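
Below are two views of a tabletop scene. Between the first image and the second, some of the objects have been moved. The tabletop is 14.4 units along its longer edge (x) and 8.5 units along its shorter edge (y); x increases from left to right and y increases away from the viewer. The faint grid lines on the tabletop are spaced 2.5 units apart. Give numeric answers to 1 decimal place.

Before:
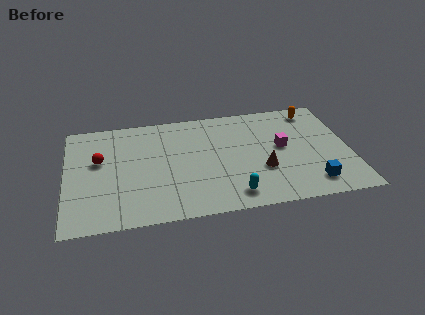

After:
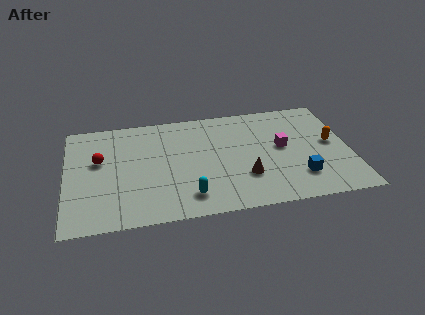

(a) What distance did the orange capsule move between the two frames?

2.9

The orange capsule was near (12.8, 7.3) before and (13.5, 4.5) after, so it travelled √(0.7² + 2.8²) ≈ 2.9 units.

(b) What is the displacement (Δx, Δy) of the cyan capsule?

(-2.2, 0.3)

The cyan capsule started near (8.3, 1.3) and ended near (6.1, 1.6).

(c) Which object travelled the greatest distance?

the orange capsule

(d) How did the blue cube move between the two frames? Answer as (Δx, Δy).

(-0.6, 0.6)

The blue cube was at about (12.3, 1.5) and moved to about (11.7, 2.1).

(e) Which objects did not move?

the magenta cube and the red sphere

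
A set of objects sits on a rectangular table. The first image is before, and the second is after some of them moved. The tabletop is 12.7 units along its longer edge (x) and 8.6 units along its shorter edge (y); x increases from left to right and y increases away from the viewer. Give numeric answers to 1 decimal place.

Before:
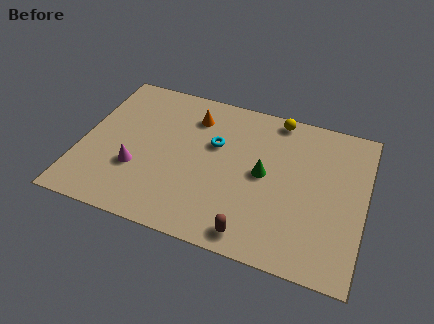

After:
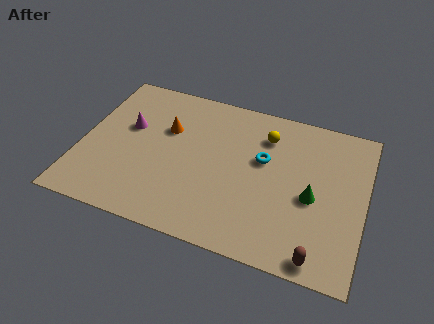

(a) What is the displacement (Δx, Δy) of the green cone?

(2.2, -0.6)

From the two frames, the green cone sits at roughly (8.2, 4.4) before and (10.4, 3.8) after.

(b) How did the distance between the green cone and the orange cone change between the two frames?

+2.8

Before: roughly 4.1 units apart; after: 6.9. That's 2.8 units further apart.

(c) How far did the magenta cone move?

2.4

The magenta cone was near (2.6, 2.9) before and (2.0, 5.2) after, so it travelled √(0.6² + 2.3²) ≈ 2.4 units.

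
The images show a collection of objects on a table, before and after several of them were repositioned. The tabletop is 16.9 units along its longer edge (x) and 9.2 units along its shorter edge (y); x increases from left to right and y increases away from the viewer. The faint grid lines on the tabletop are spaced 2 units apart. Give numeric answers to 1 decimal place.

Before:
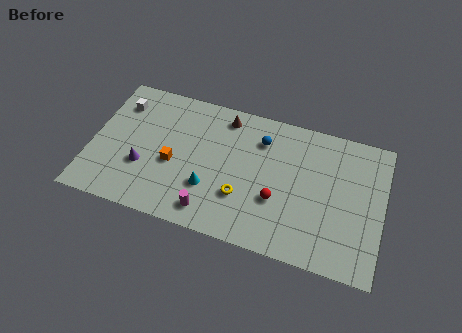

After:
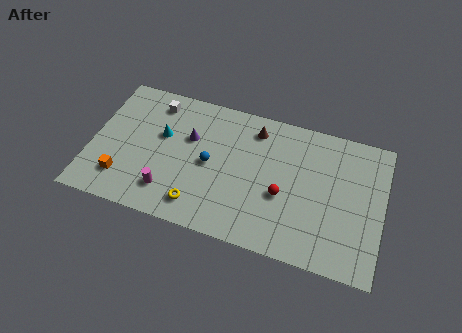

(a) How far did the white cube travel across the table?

2.1

The white cube was near (1.4, 7.1) before and (3.4, 7.7) after, so it travelled √(2.0² + 0.6²) ≈ 2.1 units.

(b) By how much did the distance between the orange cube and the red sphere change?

+3.2

They were about 6.1 units apart before and 9.3 after — 3.2 units further apart.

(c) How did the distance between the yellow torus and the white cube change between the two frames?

-1.8

Before: roughly 8.6 units apart; after: 6.8. That's 1.8 units closer together.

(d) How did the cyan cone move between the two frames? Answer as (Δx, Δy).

(-3.0, 2.7)

The cyan cone was at about (7.0, 2.9) and moved to about (4.0, 5.6).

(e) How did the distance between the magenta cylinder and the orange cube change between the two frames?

-0.8

The distance was about 3.5 in the first image and 2.7 in the second, so they moved 0.8 units closer together.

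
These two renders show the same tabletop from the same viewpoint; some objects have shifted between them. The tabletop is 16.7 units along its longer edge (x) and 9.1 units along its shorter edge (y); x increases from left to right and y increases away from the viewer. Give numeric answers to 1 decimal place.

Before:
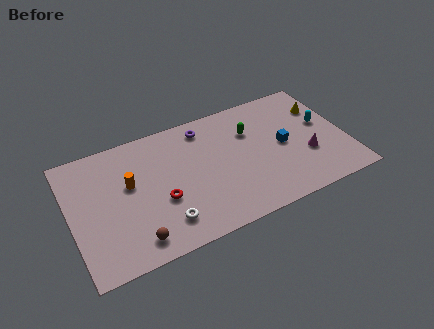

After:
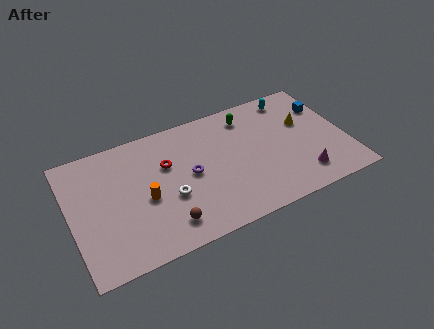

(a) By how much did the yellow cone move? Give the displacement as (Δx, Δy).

(-1.2, -0.8)

From the two frames, the yellow cone sits at roughly (15.6, 6.5) before and (14.4, 5.7) after.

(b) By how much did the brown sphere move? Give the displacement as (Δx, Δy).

(1.9, 0.3)

From the two frames, the brown sphere sits at roughly (3.5, 1.4) before and (5.4, 1.7) after.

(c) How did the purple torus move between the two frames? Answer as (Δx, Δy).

(-1.2, -3.1)

The purple torus was at about (8.4, 7.7) and moved to about (7.2, 4.6).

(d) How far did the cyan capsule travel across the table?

3.1

From (15.5, 5.2) to (13.9, 7.9), the cyan capsule covered √(1.6² + 2.7²) ≈ 3.1 units.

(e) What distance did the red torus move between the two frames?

2.5

The red torus was near (5.3, 3.5) before and (5.9, 5.9) after, so it travelled √(0.6² + 2.4²) ≈ 2.5 units.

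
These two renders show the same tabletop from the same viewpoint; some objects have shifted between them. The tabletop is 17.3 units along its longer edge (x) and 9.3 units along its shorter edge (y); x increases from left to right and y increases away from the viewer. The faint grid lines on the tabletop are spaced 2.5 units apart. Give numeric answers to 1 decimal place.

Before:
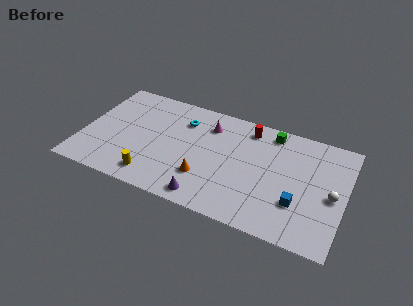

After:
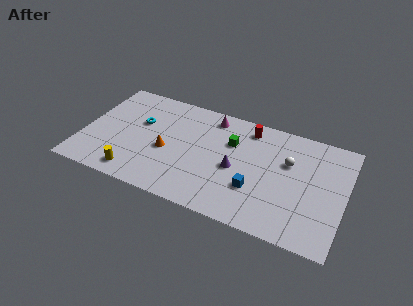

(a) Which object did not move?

the red cylinder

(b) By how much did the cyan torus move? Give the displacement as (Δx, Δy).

(-2.8, -1.2)

The cyan torus started near (6.4, 7.0) and ended near (3.6, 5.8).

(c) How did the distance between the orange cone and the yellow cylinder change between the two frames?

-0.3

They were about 3.5 units apart before and 3.2 after — 0.3 units closer together.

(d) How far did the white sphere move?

3.4

The white sphere moved from about (16.5, 4.3) to (13.5, 6.0), a distance of √(3.0² + 1.7²) ≈ 3.4.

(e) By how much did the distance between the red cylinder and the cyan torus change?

+3.0

The distance was about 4.4 in the first image and 7.4 in the second, so they moved 3.0 units further apart.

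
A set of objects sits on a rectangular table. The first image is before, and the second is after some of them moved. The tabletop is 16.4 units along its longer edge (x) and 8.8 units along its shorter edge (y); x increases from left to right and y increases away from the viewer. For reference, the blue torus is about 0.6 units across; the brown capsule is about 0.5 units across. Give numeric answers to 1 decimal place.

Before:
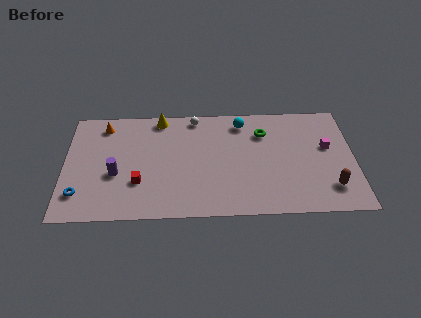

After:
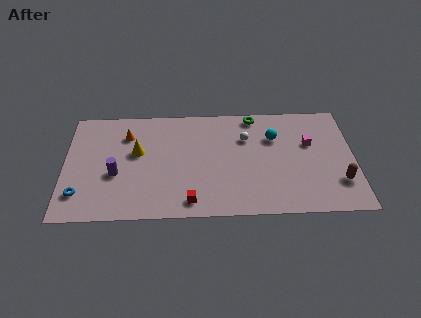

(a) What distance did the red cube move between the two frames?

3.3

From (4.2, 2.8) to (7.1, 1.2), the red cube covered √(2.9² + 1.6²) ≈ 3.3 units.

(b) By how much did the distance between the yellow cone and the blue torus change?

-2.9

They were about 7.4 units apart before and 4.5 after — 2.9 units closer together.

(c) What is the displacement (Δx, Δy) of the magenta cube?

(-1.0, 0.3)

From the two frames, the magenta cube sits at roughly (14.9, 5.2) before and (13.9, 5.5) after.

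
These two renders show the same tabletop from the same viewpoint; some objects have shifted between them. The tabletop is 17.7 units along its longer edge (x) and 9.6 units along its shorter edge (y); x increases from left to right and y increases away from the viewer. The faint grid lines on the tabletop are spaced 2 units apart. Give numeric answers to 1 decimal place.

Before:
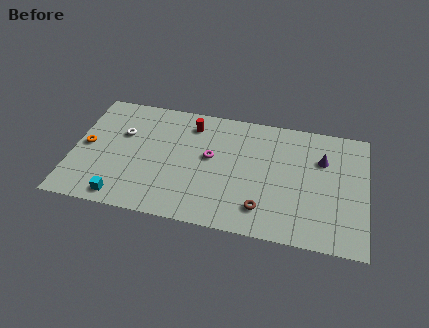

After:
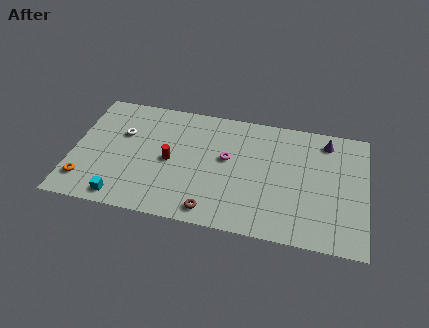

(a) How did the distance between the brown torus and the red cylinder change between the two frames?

-3.1

Before: roughly 7.4 units apart; after: 4.3. That's 3.1 units closer together.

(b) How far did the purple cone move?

1.5

The purple cone was near (15.0, 6.6) before and (15.2, 8.1) after, so it travelled √(0.2² + 1.5²) ≈ 1.5 units.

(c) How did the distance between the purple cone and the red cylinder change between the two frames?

+1.8

They were about 8.1 units apart before and 9.9 after — 1.8 units further apart.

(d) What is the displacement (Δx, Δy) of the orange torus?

(0.1, -2.8)

The orange torus started near (0.8, 4.8) and ended near (0.9, 2.0).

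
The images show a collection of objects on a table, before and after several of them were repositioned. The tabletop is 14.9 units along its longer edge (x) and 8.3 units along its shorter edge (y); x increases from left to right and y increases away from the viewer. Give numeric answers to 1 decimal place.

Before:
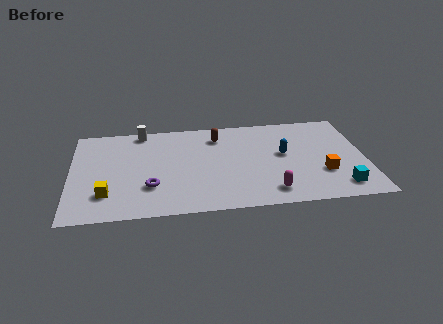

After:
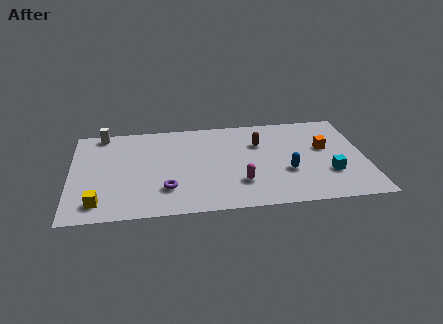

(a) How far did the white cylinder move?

2.0

From (3.6, 7.5) to (1.6, 7.5), the white cylinder covered √(2.0² + 0.0²) ≈ 2.0 units.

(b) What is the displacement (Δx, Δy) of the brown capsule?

(2.1, -0.9)

The brown capsule started near (7.5, 6.6) and ended near (9.6, 5.7).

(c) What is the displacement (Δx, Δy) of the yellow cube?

(-0.4, -0.7)

The yellow cube was at about (1.8, 2.1) and moved to about (1.4, 1.4).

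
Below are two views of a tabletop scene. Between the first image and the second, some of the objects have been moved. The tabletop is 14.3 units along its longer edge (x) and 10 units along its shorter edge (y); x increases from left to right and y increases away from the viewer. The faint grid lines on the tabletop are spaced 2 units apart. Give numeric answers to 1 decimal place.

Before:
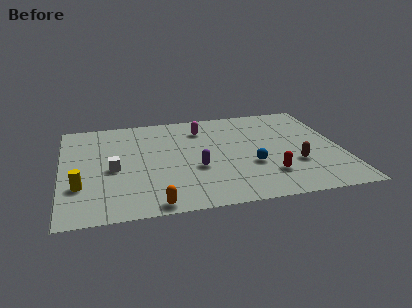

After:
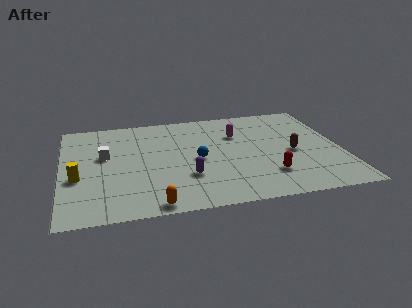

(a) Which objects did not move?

the red capsule and the orange capsule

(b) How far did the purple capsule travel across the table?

0.9

The purple capsule was near (6.8, 3.8) before and (6.3, 3.1) after, so it travelled √(0.5² + 0.7²) ≈ 0.9 units.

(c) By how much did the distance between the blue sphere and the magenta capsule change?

-1.7

The distance was about 4.8 in the first image and 3.1 in the second, so they moved 1.7 units closer together.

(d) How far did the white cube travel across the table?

1.5

From (2.6, 4.5) to (2.2, 5.9), the white cube covered √(0.4² + 1.4²) ≈ 1.5 units.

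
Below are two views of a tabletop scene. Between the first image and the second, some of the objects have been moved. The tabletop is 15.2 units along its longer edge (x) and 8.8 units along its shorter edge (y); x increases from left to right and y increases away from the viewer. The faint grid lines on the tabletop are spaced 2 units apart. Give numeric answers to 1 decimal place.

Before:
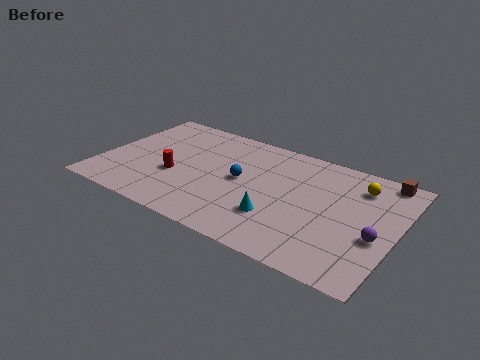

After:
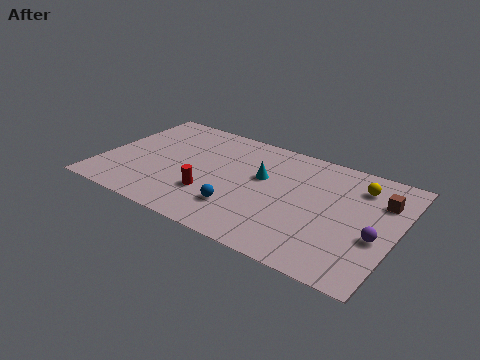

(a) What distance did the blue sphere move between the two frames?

2.3

The blue sphere moved from about (7.2, 4.6) to (7.5, 2.3), a distance of √(0.3² + 2.3²) ≈ 2.3.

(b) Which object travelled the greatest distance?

the cyan cone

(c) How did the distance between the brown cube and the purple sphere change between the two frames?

-1.7

Before: roughly 4.5 units apart; after: 2.8. That's 1.7 units closer together.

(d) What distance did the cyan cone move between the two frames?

3.0

The cyan cone moved from about (9.4, 2.6) to (8.2, 5.3), a distance of √(1.2² + 2.7²) ≈ 3.0.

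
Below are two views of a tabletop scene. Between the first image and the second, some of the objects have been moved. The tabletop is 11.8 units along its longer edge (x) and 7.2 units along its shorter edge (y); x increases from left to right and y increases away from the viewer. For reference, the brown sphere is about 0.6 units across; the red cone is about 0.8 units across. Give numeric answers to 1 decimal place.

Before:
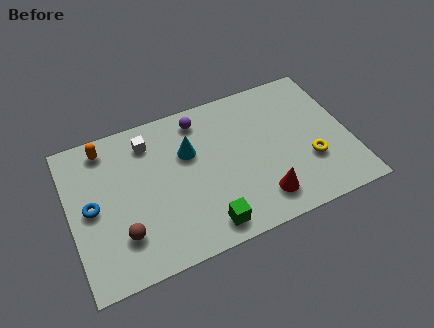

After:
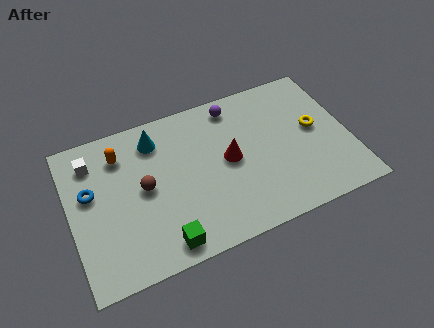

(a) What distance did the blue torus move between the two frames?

0.7

The blue torus moved from about (0.9, 3.6) to (0.9, 4.3), a distance of √(0.0² + 0.7²) ≈ 0.7.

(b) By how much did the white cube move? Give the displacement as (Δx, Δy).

(-2.4, -0.1)

The white cube was at about (3.5, 5.8) and moved to about (1.1, 5.7).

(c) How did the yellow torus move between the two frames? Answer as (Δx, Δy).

(0.4, 1.5)

The yellow torus started near (10.0, 2.4) and ended near (10.4, 3.9).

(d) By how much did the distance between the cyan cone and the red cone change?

-0.7

Before: roughly 4.3 units apart; after: 3.6. That's 0.7 units closer together.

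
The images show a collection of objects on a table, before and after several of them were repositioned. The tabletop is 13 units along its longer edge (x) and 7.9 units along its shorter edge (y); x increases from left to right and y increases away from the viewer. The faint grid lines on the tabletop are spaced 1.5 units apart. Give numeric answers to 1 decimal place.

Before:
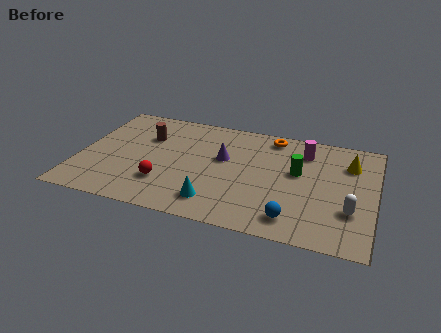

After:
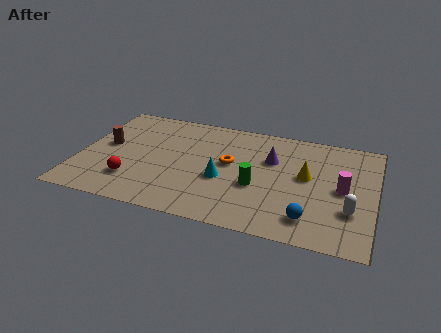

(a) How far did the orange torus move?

3.0

The orange torus moved from about (8.3, 6.9) to (6.6, 4.4), a distance of √(1.7² + 2.5²) ≈ 3.0.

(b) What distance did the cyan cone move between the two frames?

1.7

From (6.2, 1.5) to (6.4, 3.2), the cyan cone covered √(0.2² + 1.7²) ≈ 1.7 units.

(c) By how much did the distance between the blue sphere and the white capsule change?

-0.7

Before: roughly 2.7 units apart; after: 2.0. That's 0.7 units closer together.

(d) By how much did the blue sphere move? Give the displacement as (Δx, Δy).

(0.7, 0.2)

The blue sphere was at about (9.6, 1.3) and moved to about (10.3, 1.5).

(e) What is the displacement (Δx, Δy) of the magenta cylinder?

(1.8, -2.3)

The magenta cylinder started near (9.8, 6.2) and ended near (11.6, 3.9).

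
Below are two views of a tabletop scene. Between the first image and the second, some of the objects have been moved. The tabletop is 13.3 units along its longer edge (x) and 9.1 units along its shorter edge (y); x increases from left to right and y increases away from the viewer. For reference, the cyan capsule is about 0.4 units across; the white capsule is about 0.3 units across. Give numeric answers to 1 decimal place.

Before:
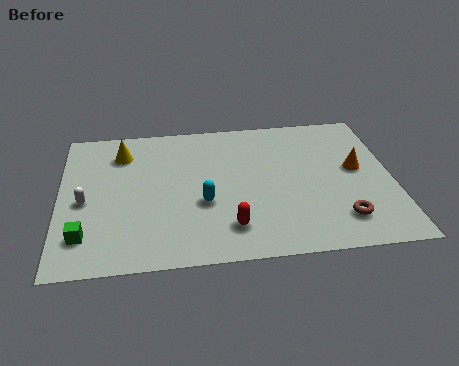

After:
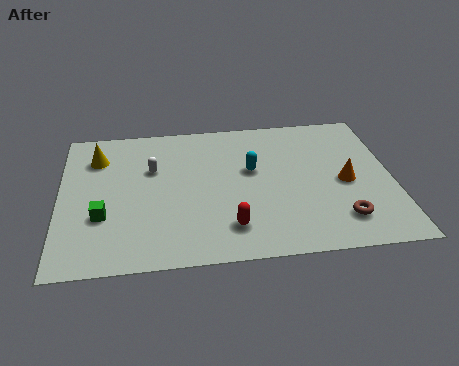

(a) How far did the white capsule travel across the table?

3.2

The white capsule moved from about (1.0, 4.1) to (3.7, 5.9), a distance of √(2.7² + 1.8²) ≈ 3.2.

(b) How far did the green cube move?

1.3

The green cube moved from about (1.0, 2.0) to (1.7, 3.1), a distance of √(0.7² + 1.1²) ≈ 1.3.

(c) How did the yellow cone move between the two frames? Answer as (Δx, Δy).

(-1.0, -0.2)

The yellow cone was at about (2.5, 7.1) and moved to about (1.5, 6.9).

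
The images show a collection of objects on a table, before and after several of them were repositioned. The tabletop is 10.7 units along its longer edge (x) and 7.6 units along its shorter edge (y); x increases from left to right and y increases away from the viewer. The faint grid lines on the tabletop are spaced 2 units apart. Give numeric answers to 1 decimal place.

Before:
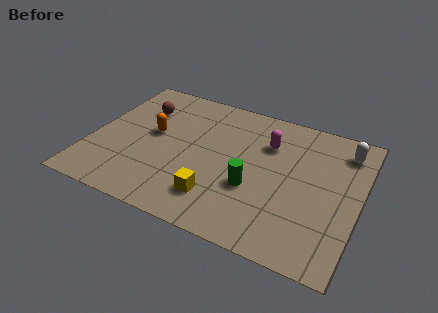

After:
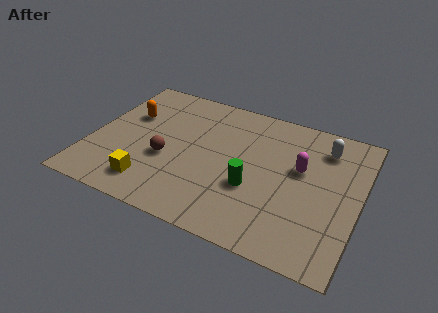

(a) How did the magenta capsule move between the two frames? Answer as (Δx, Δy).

(1.4, -0.9)

From the two frames, the magenta capsule sits at roughly (6.9, 5.4) before and (8.3, 4.5) after.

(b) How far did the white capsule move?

0.8

The white capsule moved from about (9.9, 6.2) to (9.1, 6.0), a distance of √(0.8² + 0.2²) ≈ 0.8.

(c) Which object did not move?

the green cylinder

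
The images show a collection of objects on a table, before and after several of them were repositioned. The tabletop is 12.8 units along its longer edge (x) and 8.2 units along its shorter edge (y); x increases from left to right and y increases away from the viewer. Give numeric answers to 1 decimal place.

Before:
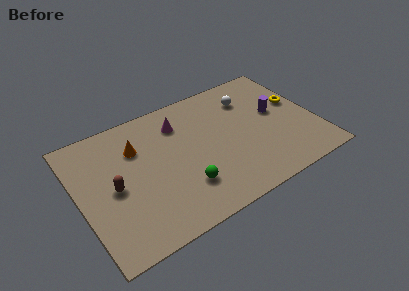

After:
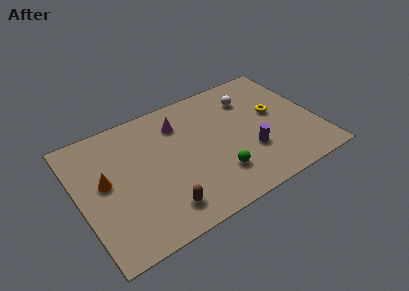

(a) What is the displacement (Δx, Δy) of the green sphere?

(1.8, -0.1)

The green sphere was at about (5.3, 2.2) and moved to about (7.1, 2.1).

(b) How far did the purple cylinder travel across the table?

2.6

The purple cylinder moved from about (10.8, 4.6) to (9.0, 2.7), a distance of √(1.8² + 1.9²) ≈ 2.6.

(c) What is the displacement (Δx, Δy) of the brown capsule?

(2.2, -2.4)

From the two frames, the brown capsule sits at roughly (1.8, 3.9) before and (4.0, 1.5) after.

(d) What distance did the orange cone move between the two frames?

2.3

From (3.3, 5.8) to (1.4, 4.5), the orange cone covered √(1.9² + 1.3²) ≈ 2.3 units.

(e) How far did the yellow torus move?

1.3

The yellow torus moved from about (12.0, 4.8) to (10.7, 4.6), a distance of √(1.3² + 0.2²) ≈ 1.3.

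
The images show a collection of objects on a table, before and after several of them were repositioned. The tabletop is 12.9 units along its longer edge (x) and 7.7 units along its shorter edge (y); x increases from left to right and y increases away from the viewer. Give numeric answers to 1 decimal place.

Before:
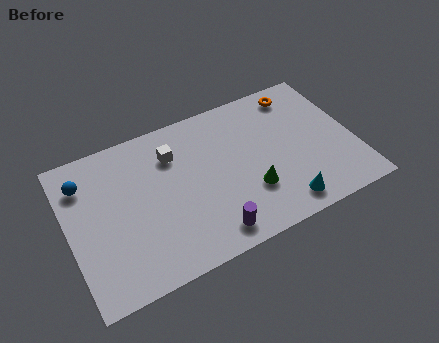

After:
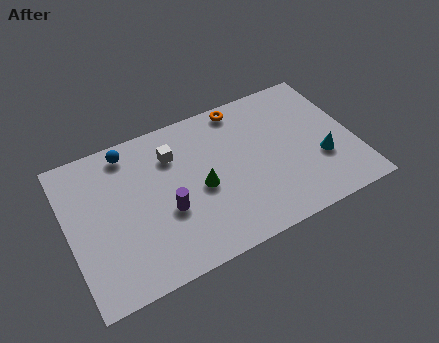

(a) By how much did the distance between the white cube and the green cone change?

-2.1

They were about 4.5 units apart before and 2.4 after — 2.1 units closer together.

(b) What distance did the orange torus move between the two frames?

2.6

The orange torus was near (10.8, 6.6) before and (8.2, 6.9) after, so it travelled √(2.6² + 0.3²) ≈ 2.6 units.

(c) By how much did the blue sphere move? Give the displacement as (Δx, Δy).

(2.1, 0.8)

The blue sphere started near (0.9, 5.9) and ended near (3.0, 6.7).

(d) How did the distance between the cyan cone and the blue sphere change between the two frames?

-0.5

They were about 9.7 units apart before and 9.2 after — 0.5 units closer together.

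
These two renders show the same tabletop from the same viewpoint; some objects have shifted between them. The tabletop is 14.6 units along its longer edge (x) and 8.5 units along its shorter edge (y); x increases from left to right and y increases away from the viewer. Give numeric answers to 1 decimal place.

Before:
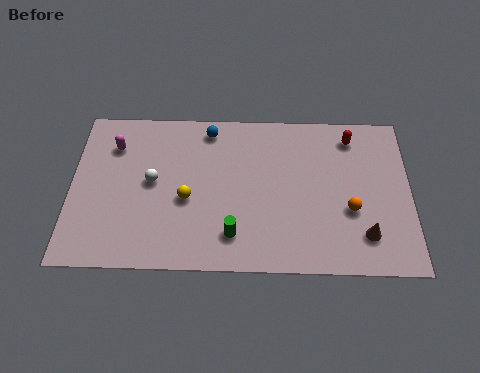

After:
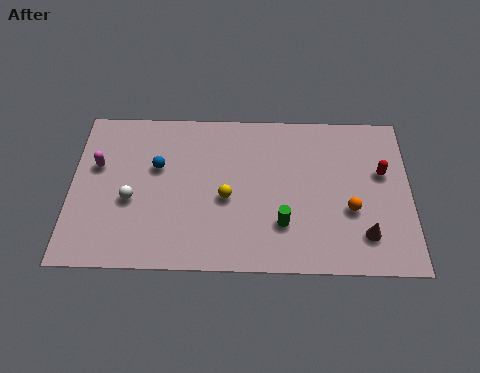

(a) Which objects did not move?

the orange sphere and the brown cone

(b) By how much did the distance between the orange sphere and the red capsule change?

-1.5

They were about 3.9 units apart before and 2.4 after — 1.5 units closer together.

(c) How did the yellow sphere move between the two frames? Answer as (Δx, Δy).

(1.7, 0.1)

The yellow sphere was at about (5.0, 3.6) and moved to about (6.7, 3.7).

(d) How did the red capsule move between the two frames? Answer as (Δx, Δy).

(1.3, -1.9)

The red capsule was at about (12.1, 7.1) and moved to about (13.4, 5.2).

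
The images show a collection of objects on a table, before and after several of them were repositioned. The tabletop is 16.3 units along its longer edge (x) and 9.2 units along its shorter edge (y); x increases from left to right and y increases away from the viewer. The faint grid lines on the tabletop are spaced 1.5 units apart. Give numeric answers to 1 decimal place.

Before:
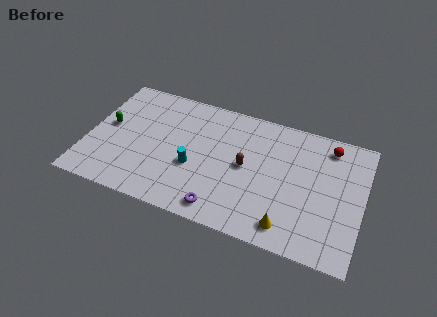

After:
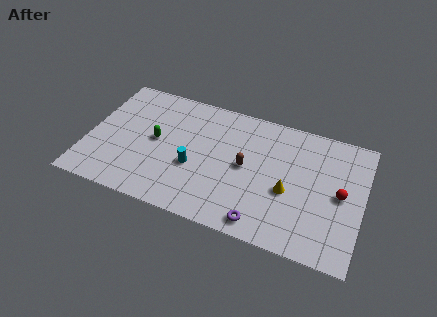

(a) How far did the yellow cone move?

2.4

The yellow cone was near (12.2, 1.4) before and (12.0, 3.8) after, so it travelled √(0.2² + 2.4²) ≈ 2.4 units.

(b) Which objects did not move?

the cyan cylinder and the brown capsule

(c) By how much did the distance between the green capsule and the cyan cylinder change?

-2.8

Before: roughly 5.5 units apart; after: 2.7. That's 2.8 units closer together.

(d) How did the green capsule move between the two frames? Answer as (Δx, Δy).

(2.9, -0.2)

From the two frames, the green capsule sits at roughly (1.1, 5.0) before and (4.0, 4.8) after.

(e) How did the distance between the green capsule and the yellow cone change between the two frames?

-3.6

Before: roughly 11.7 units apart; after: 8.1. That's 3.6 units closer together.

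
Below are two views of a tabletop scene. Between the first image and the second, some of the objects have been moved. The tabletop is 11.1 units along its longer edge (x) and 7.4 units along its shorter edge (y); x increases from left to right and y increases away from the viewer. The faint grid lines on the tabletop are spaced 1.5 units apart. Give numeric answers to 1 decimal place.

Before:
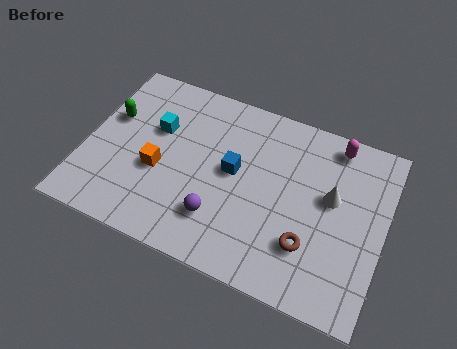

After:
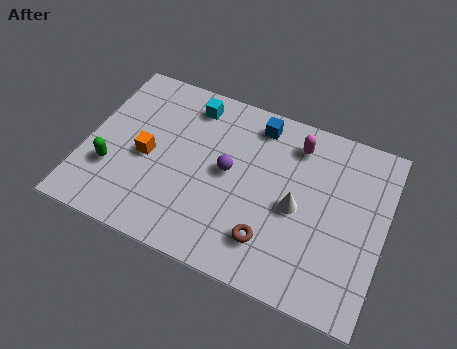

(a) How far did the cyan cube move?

1.9

The cyan cube was near (2.5, 4.7) before and (3.6, 6.2) after, so it travelled √(1.1² + 1.5²) ≈ 1.9 units.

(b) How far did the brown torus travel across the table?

1.5

The brown torus moved from about (8.5, 2.1) to (7.1, 1.7), a distance of √(1.4² + 0.4²) ≈ 1.5.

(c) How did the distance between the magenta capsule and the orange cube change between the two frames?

-1.2

They were about 7.1 units apart before and 5.9 after — 1.2 units closer together.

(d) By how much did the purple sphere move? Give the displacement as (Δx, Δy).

(0.1, 2.0)

From the two frames, the purple sphere sits at roughly (5.2, 1.9) before and (5.3, 3.9) after.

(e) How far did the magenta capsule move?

1.5

From (9.0, 6.5) to (7.6, 6.0), the magenta capsule covered √(1.4² + 0.5²) ≈ 1.5 units.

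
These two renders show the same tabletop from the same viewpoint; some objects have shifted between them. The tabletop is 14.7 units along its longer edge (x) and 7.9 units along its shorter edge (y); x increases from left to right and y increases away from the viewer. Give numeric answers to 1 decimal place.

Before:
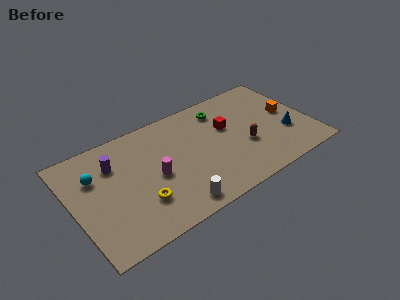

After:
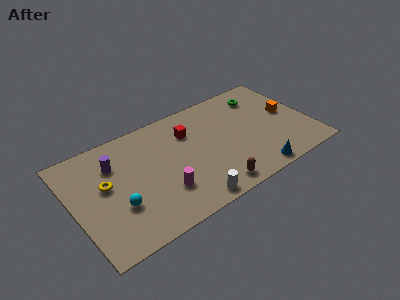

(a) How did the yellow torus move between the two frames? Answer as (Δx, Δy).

(-1.8, 2.2)

The yellow torus started near (3.8, 2.3) and ended near (2.0, 4.5).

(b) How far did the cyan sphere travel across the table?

2.9

The cyan sphere moved from about (1.5, 5.4) to (2.5, 2.7), a distance of √(1.0² + 2.7²) ≈ 2.9.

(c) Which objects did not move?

the purple cylinder and the orange cube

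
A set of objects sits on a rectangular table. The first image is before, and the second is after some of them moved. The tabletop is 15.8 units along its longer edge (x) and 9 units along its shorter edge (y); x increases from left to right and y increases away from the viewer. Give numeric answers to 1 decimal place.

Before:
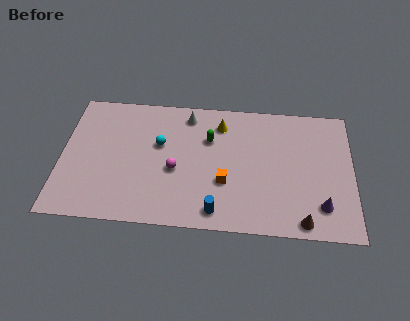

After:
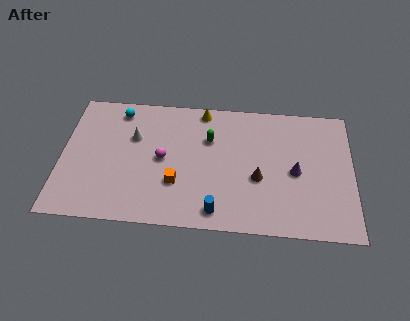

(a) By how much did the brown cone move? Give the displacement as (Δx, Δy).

(-2.4, 2.7)

From the two frames, the brown cone sits at roughly (13.1, 0.9) before and (10.7, 3.6) after.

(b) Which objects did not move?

the blue cylinder and the green capsule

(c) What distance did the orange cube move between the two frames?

2.6

From (8.9, 3.2) to (6.3, 2.9), the orange cube covered √(2.6² + 0.3²) ≈ 2.6 units.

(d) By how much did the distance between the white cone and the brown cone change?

-2.1

They were about 9.3 units apart before and 7.2 after — 2.1 units closer together.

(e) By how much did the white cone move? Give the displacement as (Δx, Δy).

(-2.9, -1.8)

The white cone was at about (6.8, 7.7) and moved to about (3.9, 5.9).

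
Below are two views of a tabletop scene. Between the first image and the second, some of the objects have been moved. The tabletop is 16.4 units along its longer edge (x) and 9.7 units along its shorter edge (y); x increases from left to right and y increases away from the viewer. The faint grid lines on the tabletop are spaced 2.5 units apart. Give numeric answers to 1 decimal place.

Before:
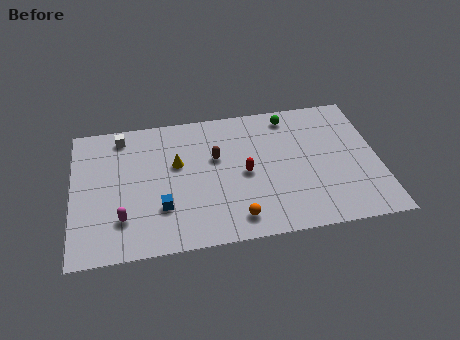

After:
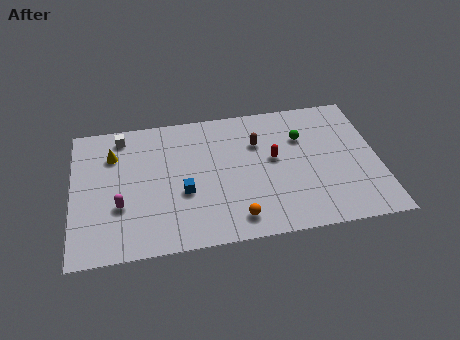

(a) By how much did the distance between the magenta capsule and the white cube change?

-0.9

They were about 5.9 units apart before and 5.0 after — 0.9 units closer together.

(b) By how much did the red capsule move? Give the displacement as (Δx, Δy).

(1.6, 0.8)

The red capsule was at about (9.2, 4.6) and moved to about (10.8, 5.4).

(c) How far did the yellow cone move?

3.6

From (5.6, 5.9) to (2.2, 7.1), the yellow cone covered √(3.4² + 1.2²) ≈ 3.6 units.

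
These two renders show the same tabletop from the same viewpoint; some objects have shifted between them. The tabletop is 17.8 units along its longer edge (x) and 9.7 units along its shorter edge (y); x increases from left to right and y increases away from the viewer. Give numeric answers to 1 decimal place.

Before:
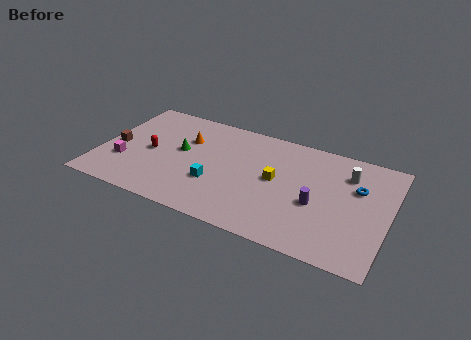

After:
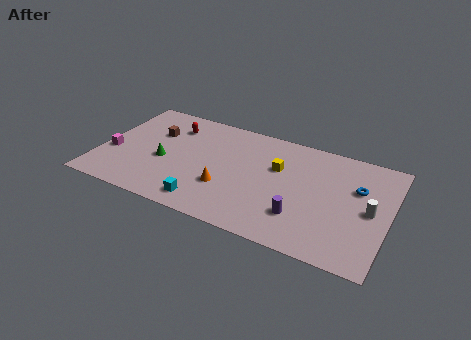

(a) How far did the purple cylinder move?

1.6

The purple cylinder was near (13.5, 4.0) before and (12.7, 2.6) after, so it travelled √(0.8² + 1.4²) ≈ 1.6 units.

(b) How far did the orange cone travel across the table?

4.5

From (5.1, 6.6) to (8.0, 3.2), the orange cone covered √(2.9² + 3.4²) ≈ 4.5 units.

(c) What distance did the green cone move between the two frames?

1.6

The green cone was near (4.9, 5.4) before and (4.0, 4.1) after, so it travelled √(0.9² + 1.3²) ≈ 1.6 units.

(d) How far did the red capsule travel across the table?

3.1

From (3.1, 4.6) to (4.1, 7.5), the red capsule covered √(1.0² + 2.9²) ≈ 3.1 units.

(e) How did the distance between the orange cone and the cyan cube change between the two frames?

-1.9

The distance was about 4.0 in the first image and 2.1 in the second, so they moved 1.9 units closer together.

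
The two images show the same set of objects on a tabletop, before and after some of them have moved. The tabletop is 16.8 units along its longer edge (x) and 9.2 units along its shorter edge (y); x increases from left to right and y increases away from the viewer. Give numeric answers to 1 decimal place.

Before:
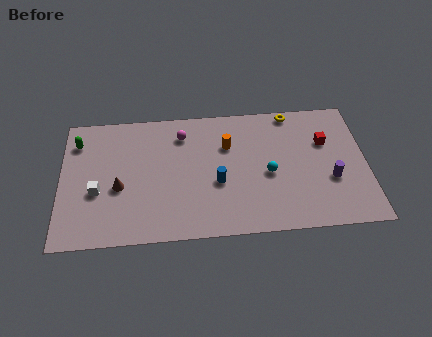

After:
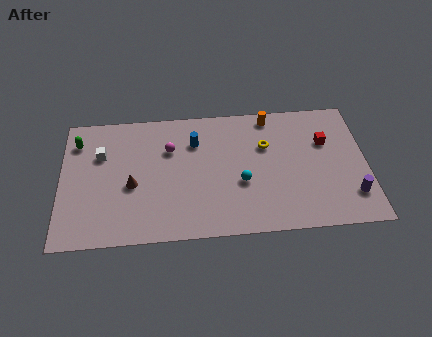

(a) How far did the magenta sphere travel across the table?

1.2

The magenta sphere moved from about (6.7, 7.3) to (6.0, 6.3), a distance of √(0.7² + 1.0²) ≈ 1.2.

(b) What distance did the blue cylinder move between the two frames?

3.2

The blue cylinder was near (8.6, 3.7) before and (7.4, 6.7) after, so it travelled √(1.2² + 3.0²) ≈ 3.2 units.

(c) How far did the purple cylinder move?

1.6

The purple cylinder was near (14.8, 3.4) before and (15.9, 2.2) after, so it travelled √(1.1² + 1.2²) ≈ 1.6 units.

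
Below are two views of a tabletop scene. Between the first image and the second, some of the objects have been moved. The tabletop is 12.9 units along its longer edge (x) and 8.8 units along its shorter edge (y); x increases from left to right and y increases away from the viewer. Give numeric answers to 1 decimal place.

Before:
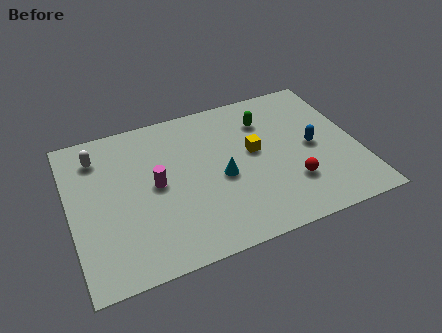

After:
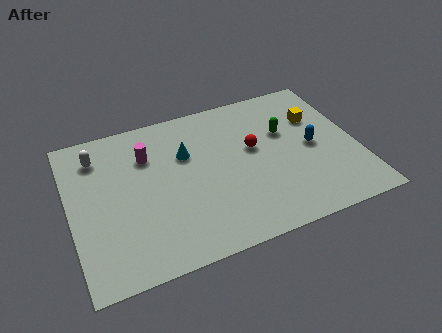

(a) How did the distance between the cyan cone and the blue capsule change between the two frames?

+1.6

Before: roughly 4.2 units apart; after: 5.8. That's 1.6 units further apart.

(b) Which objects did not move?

the white capsule and the blue capsule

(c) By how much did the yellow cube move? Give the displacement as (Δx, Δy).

(3.0, 1.1)

The yellow cube was at about (8.3, 4.9) and moved to about (11.3, 6.0).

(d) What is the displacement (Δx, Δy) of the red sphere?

(-1.4, 2.6)

The red sphere started near (9.7, 2.5) and ended near (8.3, 5.1).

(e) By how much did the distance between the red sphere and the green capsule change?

-2.6

Before: roughly 4.2 units apart; after: 1.6. That's 2.6 units closer together.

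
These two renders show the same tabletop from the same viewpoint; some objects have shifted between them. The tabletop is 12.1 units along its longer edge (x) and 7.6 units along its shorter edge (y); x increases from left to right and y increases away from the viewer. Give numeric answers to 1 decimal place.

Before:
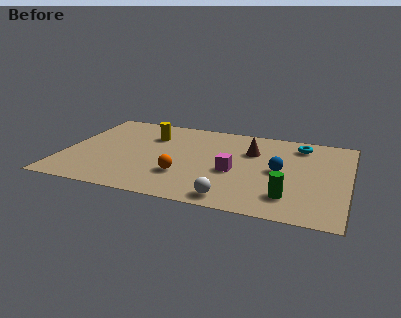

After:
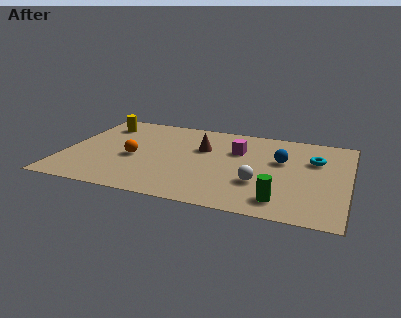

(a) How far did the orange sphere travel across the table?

2.4

The orange sphere moved from about (5.2, 2.3) to (3.0, 3.3), a distance of √(2.2² + 1.0²) ≈ 2.4.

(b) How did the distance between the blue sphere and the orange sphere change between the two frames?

+2.1

The distance was about 4.3 in the first image and 6.4 in the second, so they moved 2.1 units further apart.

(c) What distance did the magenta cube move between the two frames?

1.9

The magenta cube moved from about (7.3, 3.2) to (7.3, 5.1), a distance of √(0.0² + 1.9²) ≈ 1.9.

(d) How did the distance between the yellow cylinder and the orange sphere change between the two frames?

-0.4

Before: roughly 3.6 units apart; after: 3.2. That's 0.4 units closer together.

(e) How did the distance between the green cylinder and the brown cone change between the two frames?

+1.2

The distance was about 3.9 in the first image and 5.1 in the second, so they moved 1.2 units further apart.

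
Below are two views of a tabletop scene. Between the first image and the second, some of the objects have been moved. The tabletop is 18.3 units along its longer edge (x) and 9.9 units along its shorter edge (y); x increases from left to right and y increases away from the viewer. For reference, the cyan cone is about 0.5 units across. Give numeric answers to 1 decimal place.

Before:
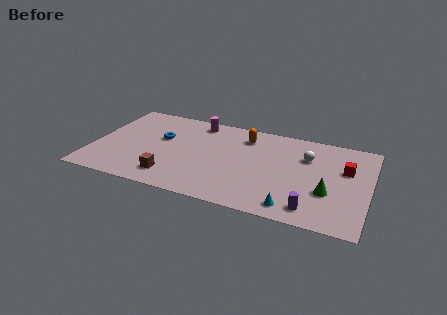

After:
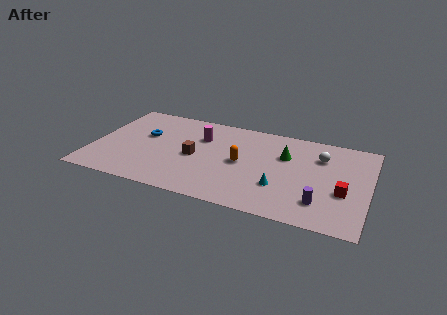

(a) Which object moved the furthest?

the green cone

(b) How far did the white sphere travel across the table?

0.9

The white sphere moved from about (14.1, 6.9) to (15.0, 7.2), a distance of √(0.9² + 0.3²) ≈ 0.9.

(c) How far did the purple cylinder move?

0.9

From (14.8, 1.5) to (15.3, 2.3), the purple cylinder covered √(0.5² + 0.8²) ≈ 0.9 units.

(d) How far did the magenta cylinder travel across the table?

1.7

The magenta cylinder was near (6.6, 8.6) before and (7.0, 6.9) after, so it travelled √(0.4² + 1.7²) ≈ 1.7 units.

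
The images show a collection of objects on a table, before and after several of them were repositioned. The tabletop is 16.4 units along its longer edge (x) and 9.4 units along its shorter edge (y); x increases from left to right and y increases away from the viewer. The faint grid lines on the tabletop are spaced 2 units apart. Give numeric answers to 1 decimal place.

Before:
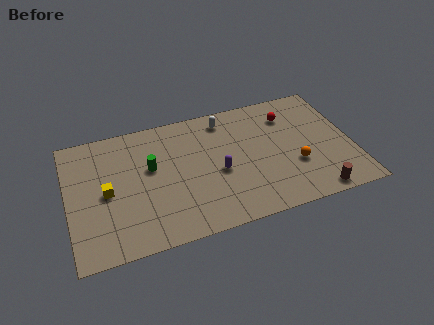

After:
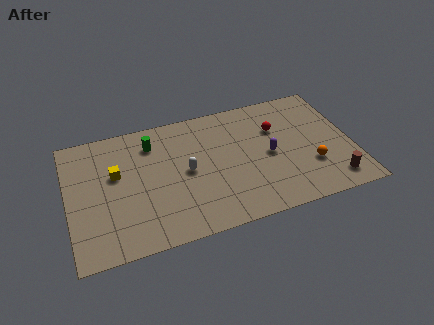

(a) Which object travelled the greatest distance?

the white capsule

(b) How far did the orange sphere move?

0.9

The orange sphere was near (13.0, 3.3) before and (13.9, 3.0) after, so it travelled √(0.9² + 0.3²) ≈ 0.9 units.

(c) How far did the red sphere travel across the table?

1.1

The red sphere was near (13.0, 7.2) before and (12.2, 6.4) after, so it travelled √(0.8² + 0.8²) ≈ 1.1 units.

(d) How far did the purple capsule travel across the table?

3.0

The purple capsule was near (8.6, 4.1) before and (11.6, 4.5) after, so it travelled √(3.0² + 0.4²) ≈ 3.0 units.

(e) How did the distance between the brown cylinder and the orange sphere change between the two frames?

-0.7

The distance was about 2.6 in the first image and 1.9 in the second, so they moved 0.7 units closer together.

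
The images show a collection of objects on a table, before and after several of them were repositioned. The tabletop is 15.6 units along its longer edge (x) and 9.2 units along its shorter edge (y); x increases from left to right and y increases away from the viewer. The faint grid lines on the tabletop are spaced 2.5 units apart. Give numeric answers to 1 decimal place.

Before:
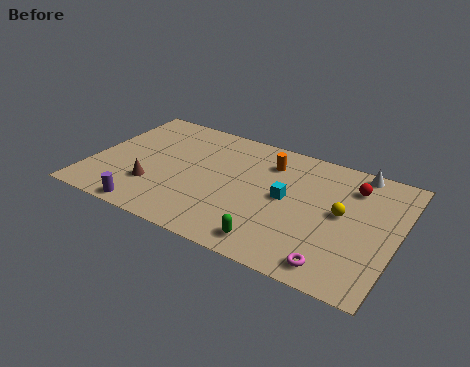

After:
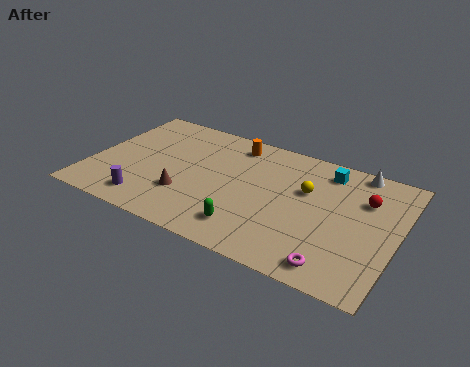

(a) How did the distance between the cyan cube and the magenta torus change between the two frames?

+2.0

The distance was about 4.6 in the first image and 6.6 in the second, so they moved 2.0 units further apart.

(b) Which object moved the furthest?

the cyan cube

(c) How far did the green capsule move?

1.4

From (9.8, 1.3) to (8.5, 1.8), the green capsule covered √(1.3² + 0.5²) ≈ 1.4 units.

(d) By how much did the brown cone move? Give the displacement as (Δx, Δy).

(1.7, 0.1)

The brown cone started near (3.4, 2.7) and ended near (5.1, 2.8).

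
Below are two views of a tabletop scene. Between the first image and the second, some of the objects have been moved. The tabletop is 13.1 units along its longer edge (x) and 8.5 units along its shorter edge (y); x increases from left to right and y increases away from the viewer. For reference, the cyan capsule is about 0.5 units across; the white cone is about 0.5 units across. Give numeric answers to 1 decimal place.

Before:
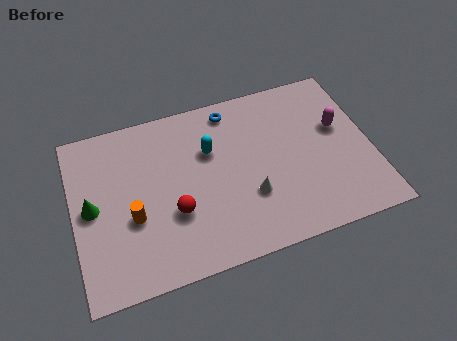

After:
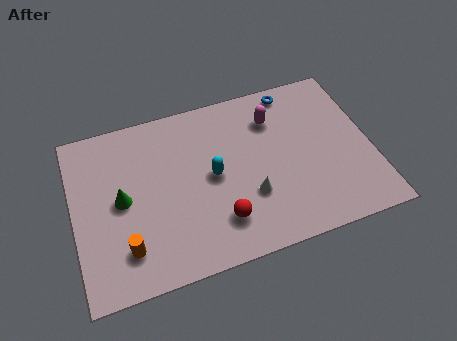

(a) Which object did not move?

the white cone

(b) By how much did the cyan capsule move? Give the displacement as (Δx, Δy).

(0.0, -1.3)

The cyan capsule was at about (6.1, 5.6) and moved to about (6.1, 4.3).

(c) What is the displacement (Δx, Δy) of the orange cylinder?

(-0.4, -1.4)

The orange cylinder started near (2.5, 3.3) and ended near (2.1, 1.9).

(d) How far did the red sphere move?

2.1

From (4.3, 3.0) to (6.2, 2.0), the red sphere covered √(1.9² + 1.0²) ≈ 2.1 units.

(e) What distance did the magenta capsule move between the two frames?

3.1

The magenta capsule moved from about (11.8, 5.1) to (9.0, 6.4), a distance of √(2.8² + 1.3²) ≈ 3.1.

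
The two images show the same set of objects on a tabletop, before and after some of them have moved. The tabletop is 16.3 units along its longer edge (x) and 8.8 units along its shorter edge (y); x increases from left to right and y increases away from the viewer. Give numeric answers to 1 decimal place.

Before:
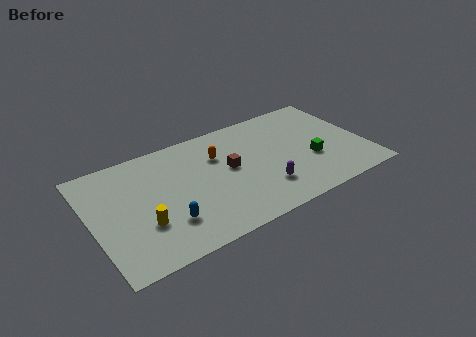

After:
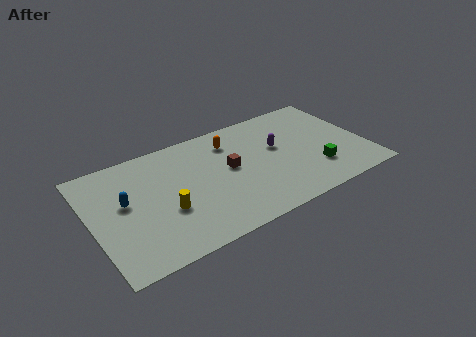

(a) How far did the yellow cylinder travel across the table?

1.5

The yellow cylinder was near (2.8, 2.9) before and (4.2, 3.3) after, so it travelled √(1.4² + 0.4²) ≈ 1.5 units.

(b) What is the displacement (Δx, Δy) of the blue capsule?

(-2.1, 2.6)

The blue capsule started near (4.1, 2.4) and ended near (2.0, 5.0).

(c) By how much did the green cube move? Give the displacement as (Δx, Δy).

(0.1, -0.9)

From the two frames, the green cube sits at roughly (13.0, 3.3) before and (13.1, 2.4) after.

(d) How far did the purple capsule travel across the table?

3.2

The purple capsule moved from about (9.9, 2.3) to (11.2, 5.2), a distance of √(1.3² + 2.9²) ≈ 3.2.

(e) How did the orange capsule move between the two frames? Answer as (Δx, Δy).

(0.9, 0.8)

From the two frames, the orange capsule sits at roughly (7.7, 6.1) before and (8.6, 6.9) after.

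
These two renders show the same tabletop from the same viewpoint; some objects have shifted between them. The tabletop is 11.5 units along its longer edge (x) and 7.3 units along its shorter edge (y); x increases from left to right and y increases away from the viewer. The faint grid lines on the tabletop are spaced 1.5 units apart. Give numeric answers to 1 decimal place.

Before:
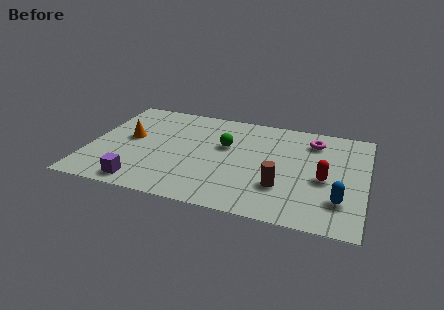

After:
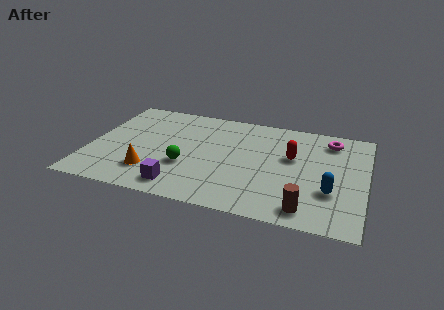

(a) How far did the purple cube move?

1.6

The purple cube moved from about (2.4, 0.9) to (4.0, 1.1), a distance of √(1.6² + 0.2²) ≈ 1.6.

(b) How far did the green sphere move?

2.4

From (5.6, 4.5) to (4.1, 2.6), the green sphere covered √(1.5² + 1.9²) ≈ 2.4 units.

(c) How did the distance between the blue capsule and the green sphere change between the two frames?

+0.5

Before: roughly 5.5 units apart; after: 6.0. That's 0.5 units further apart.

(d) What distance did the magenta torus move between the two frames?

0.7

The magenta torus was near (9.2, 5.8) before and (9.9, 6.0) after, so it travelled √(0.7² + 0.2²) ≈ 0.7 units.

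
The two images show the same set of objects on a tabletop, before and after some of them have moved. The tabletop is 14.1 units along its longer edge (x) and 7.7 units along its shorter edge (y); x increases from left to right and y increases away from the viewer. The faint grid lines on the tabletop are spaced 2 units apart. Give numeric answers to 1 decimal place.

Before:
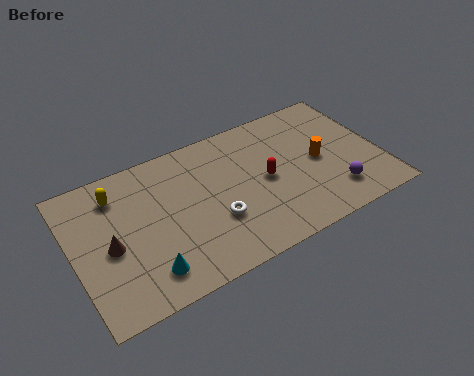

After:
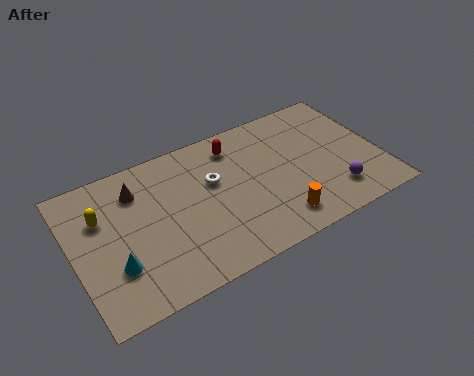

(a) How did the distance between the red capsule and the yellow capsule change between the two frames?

-0.6

Before: roughly 7.0 units apart; after: 6.4. That's 0.6 units closer together.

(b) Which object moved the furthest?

the orange cylinder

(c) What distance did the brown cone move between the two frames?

2.8

From (1.6, 3.5) to (3.1, 5.9), the brown cone covered √(1.5² + 2.4²) ≈ 2.8 units.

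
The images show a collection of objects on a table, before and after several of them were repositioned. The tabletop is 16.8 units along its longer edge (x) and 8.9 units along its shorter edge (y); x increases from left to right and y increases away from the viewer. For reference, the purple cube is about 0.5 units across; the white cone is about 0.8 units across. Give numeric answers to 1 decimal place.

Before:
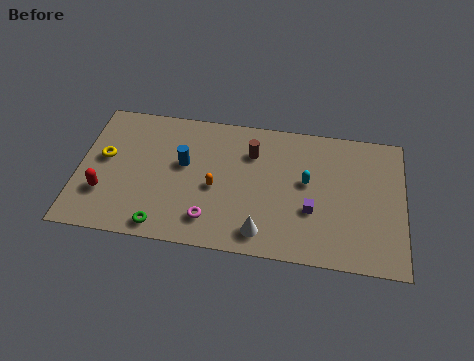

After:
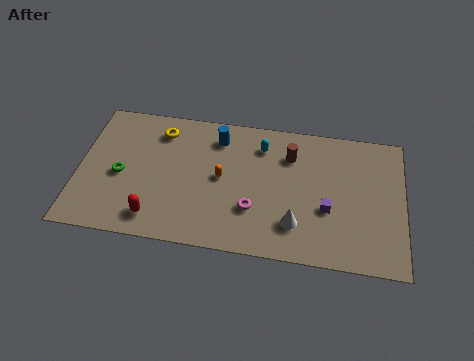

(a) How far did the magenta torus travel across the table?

2.4

The magenta torus moved from about (6.9, 1.8) to (9.1, 2.8), a distance of √(2.2² + 1.0²) ≈ 2.4.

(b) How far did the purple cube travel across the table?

0.8

From (12.1, 3.2) to (12.9, 3.4), the purple cube covered √(0.8² + 0.2²) ≈ 0.8 units.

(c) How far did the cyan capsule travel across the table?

3.1

The cyan capsule moved from about (11.8, 5.0) to (9.4, 7.0), a distance of √(2.4² + 2.0²) ≈ 3.1.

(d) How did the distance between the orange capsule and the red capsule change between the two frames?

-1.3

The distance was about 5.8 in the first image and 4.5 in the second, so they moved 1.3 units closer together.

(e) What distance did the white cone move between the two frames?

1.9

The white cone moved from about (9.6, 1.4) to (11.3, 2.2), a distance of √(1.7² + 0.8²) ≈ 1.9.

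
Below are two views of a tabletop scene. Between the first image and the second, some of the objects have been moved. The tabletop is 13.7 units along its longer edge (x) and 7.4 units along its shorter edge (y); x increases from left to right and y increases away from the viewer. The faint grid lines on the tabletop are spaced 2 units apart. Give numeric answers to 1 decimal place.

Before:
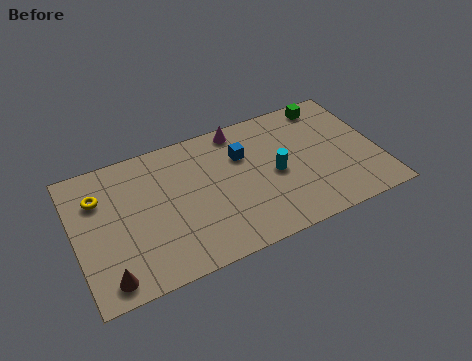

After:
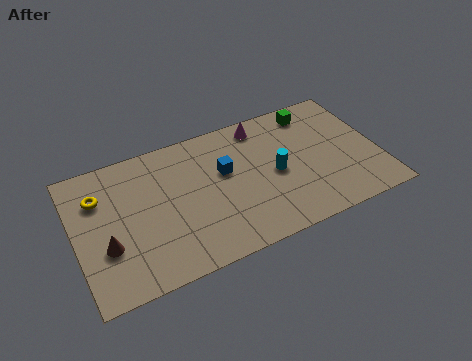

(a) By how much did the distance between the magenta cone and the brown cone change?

-0.3

They were about 8.6 units apart before and 8.3 after — 0.3 units closer together.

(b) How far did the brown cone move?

1.6

From (1.2, 1.0) to (1.3, 2.6), the brown cone covered √(0.1² + 1.6²) ≈ 1.6 units.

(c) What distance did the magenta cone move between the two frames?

1.0

The magenta cone moved from about (7.7, 6.6) to (8.7, 6.4), a distance of √(1.0² + 0.2²) ≈ 1.0.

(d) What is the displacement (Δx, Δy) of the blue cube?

(-0.9, -0.6)

The blue cube started near (7.7, 5.1) and ended near (6.8, 4.5).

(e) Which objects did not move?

the yellow torus and the cyan cylinder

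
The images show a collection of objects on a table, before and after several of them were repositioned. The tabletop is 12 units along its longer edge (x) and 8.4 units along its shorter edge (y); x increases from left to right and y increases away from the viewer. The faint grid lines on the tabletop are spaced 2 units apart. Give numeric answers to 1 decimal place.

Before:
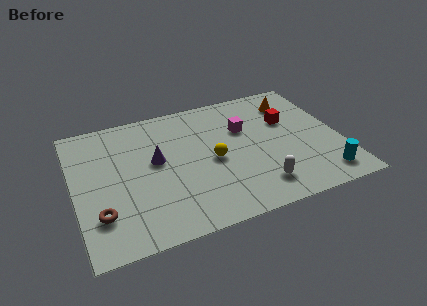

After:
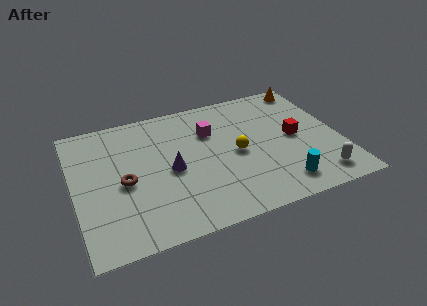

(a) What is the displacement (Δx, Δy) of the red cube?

(0.2, -1.2)

From the two frames, the red cube sits at roughly (9.8, 5.4) before and (10.0, 4.2) after.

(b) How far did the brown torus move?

2.0

From (1.0, 2.2) to (2.2, 3.8), the brown torus covered √(1.2² + 1.6²) ≈ 2.0 units.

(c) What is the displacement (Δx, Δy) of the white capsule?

(2.7, -0.3)

The white capsule was at about (8.0, 1.6) and moved to about (10.7, 1.3).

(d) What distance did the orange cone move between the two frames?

1.3

The orange cone was near (10.2, 6.6) before and (11.1, 7.5) after, so it travelled √(0.9² + 0.9²) ≈ 1.3 units.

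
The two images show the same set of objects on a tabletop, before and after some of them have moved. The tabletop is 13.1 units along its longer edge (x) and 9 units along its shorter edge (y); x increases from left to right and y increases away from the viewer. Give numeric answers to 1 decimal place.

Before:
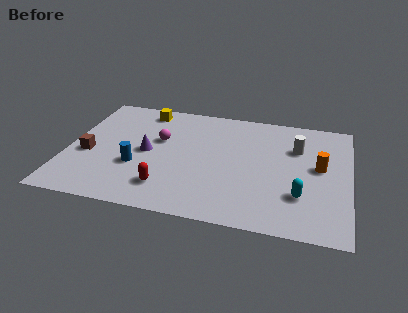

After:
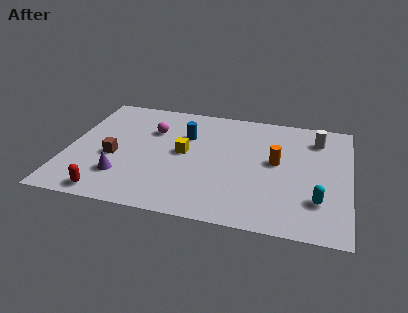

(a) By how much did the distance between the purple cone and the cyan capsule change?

+1.6

The distance was about 7.4 in the first image and 9.0 in the second, so they moved 1.6 units further apart.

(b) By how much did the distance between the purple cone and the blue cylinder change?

+3.4

They were about 1.3 units apart before and 4.7 after — 3.4 units further apart.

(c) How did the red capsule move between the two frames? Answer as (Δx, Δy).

(-2.6, -1.0)

From the two frames, the red capsule sits at roughly (4.8, 1.9) before and (2.2, 0.9) after.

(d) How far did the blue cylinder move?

3.6

The blue cylinder moved from about (3.3, 3.2) to (5.4, 6.1), a distance of √(2.1² + 2.9²) ≈ 3.6.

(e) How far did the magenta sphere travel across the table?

0.8

From (4.2, 5.5) to (3.8, 6.2), the magenta sphere covered √(0.4² + 0.7²) ≈ 0.8 units.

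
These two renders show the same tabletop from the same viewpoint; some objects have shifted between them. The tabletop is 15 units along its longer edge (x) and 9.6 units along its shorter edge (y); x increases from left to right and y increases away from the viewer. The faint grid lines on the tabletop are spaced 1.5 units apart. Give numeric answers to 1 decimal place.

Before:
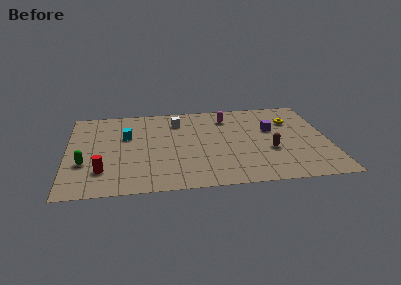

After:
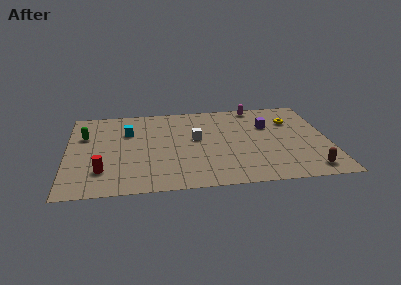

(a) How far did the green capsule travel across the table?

3.1

The green capsule moved from about (1.0, 3.3) to (1.0, 6.4), a distance of √(0.0² + 3.1²) ≈ 3.1.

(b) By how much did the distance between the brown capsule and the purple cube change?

+3.2

They were about 2.3 units apart before and 5.5 after — 3.2 units further apart.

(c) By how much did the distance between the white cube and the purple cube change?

-1.3

The distance was about 5.6 in the first image and 4.3 in the second, so they moved 1.3 units closer together.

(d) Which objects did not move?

the yellow torus and the red cylinder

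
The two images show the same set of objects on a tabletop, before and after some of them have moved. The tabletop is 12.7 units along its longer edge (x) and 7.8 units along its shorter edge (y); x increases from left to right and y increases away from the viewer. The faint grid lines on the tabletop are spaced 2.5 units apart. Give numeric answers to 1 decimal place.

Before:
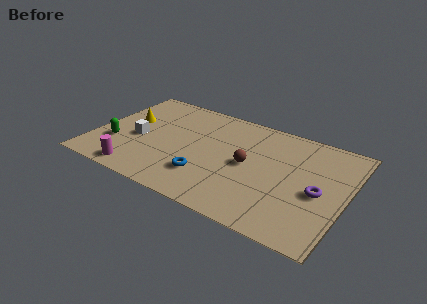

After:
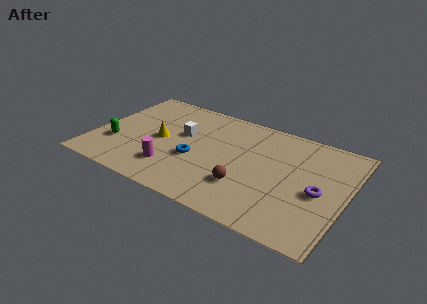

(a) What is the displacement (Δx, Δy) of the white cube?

(2.1, 1.3)

From the two frames, the white cube sits at roughly (2.2, 3.4) before and (4.3, 4.7) after.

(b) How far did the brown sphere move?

1.6

The brown sphere moved from about (7.8, 3.9) to (7.9, 2.3), a distance of √(0.1² + 1.6²) ≈ 1.6.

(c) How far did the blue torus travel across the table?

1.2

The blue torus moved from about (5.9, 2.1) to (5.2, 3.1), a distance of √(0.7² + 1.0²) ≈ 1.2.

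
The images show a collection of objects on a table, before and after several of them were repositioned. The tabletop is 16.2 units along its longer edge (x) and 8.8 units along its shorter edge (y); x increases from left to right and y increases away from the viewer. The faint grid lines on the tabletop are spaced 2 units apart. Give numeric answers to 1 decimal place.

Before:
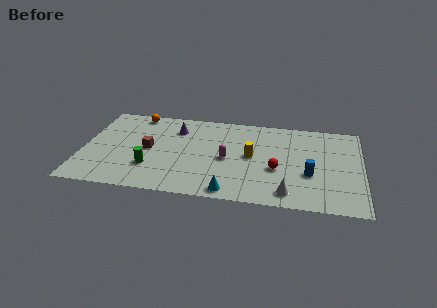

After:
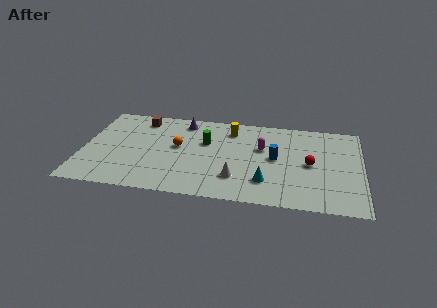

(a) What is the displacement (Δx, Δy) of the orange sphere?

(2.6, -3.0)

From the two frames, the orange sphere sits at roughly (2.9, 7.9) before and (5.5, 4.9) after.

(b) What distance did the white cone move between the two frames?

3.2

The white cone moved from about (12.0, 1.3) to (9.0, 2.3), a distance of √(3.0² + 1.0²) ≈ 3.2.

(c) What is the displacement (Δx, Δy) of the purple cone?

(0.4, 0.8)

From the two frames, the purple cone sits at roughly (5.3, 6.7) before and (5.7, 7.5) after.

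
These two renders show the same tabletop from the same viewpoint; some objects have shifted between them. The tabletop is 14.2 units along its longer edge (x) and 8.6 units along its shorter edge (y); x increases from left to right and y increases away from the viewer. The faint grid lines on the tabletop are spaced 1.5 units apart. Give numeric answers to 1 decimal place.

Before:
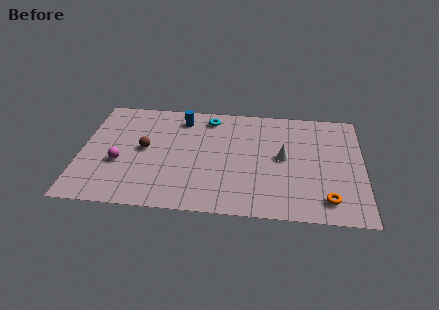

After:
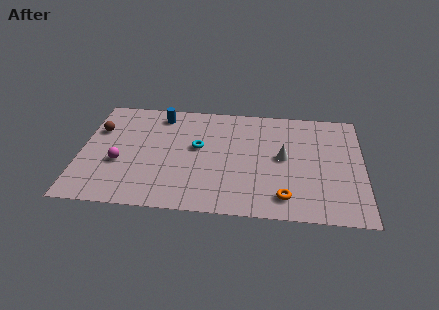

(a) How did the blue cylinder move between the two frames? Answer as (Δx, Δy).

(-1.1, 0.2)

The blue cylinder was at about (5.0, 7.1) and moved to about (3.9, 7.3).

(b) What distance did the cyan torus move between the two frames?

2.5

From (6.4, 7.3) to (5.9, 4.9), the cyan torus covered √(0.5² + 2.4²) ≈ 2.5 units.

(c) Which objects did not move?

the white cone and the magenta sphere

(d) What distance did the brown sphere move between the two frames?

2.7

From (3.2, 4.5) to (0.8, 5.8), the brown sphere covered √(2.4² + 1.3²) ≈ 2.7 units.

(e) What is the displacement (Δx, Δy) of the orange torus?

(-2.1, 0.0)

The orange torus started near (12.4, 1.5) and ended near (10.3, 1.5).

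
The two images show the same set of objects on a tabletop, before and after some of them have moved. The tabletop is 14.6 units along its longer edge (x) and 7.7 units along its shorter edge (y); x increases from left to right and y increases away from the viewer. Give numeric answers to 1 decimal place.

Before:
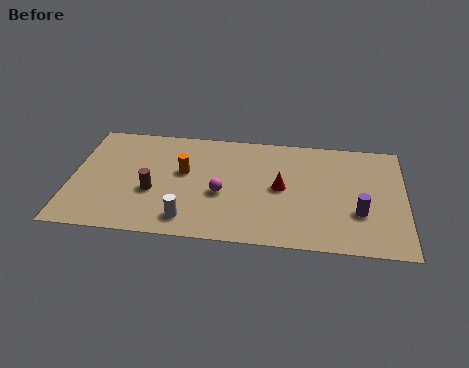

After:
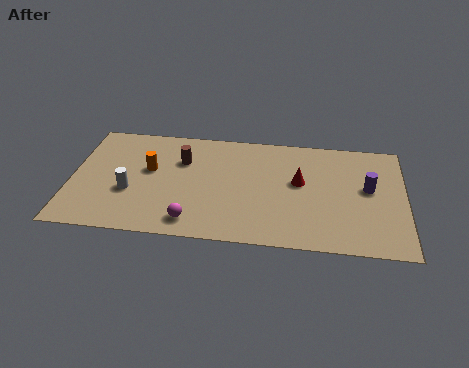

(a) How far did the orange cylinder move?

1.5

The orange cylinder moved from about (4.9, 4.5) to (3.4, 4.5), a distance of √(1.5² + 0.0²) ≈ 1.5.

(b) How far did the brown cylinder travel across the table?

2.6

The brown cylinder was near (3.6, 3.0) before and (4.8, 5.3) after, so it travelled √(1.2² + 2.3²) ≈ 2.6 units.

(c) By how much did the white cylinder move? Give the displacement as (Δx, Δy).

(-2.6, 1.6)

The white cylinder started near (5.2, 1.3) and ended near (2.6, 2.9).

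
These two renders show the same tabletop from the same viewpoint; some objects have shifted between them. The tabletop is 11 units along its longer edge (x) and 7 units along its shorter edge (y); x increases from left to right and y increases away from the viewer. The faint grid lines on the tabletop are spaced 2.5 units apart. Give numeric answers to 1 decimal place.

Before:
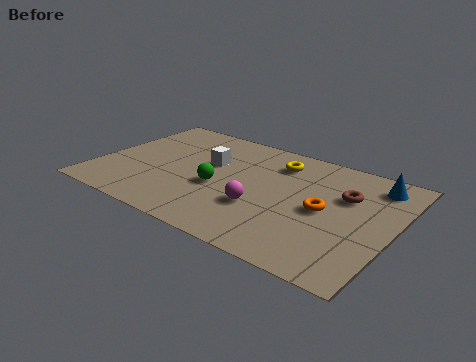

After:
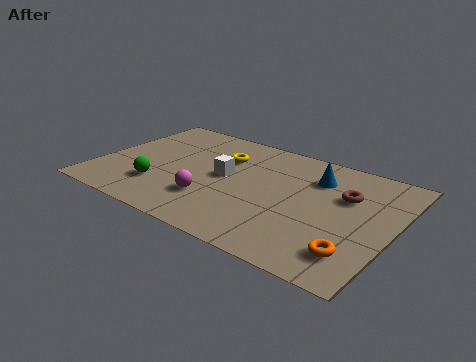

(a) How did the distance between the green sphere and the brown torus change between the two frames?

+2.3

The distance was about 4.8 in the first image and 7.1 in the second, so they moved 2.3 units further apart.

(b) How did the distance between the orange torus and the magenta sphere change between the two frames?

+3.0

The distance was about 2.4 in the first image and 5.4 in the second, so they moved 3.0 units further apart.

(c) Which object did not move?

the brown torus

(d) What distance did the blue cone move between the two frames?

2.2

The blue cone was near (10.0, 5.8) before and (7.9, 5.2) after, so it travelled √(2.1² + 0.6²) ≈ 2.2 units.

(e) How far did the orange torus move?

2.4

The orange torus was near (8.5, 3.4) before and (9.9, 1.5) after, so it travelled √(1.4² + 1.9²) ≈ 2.4 units.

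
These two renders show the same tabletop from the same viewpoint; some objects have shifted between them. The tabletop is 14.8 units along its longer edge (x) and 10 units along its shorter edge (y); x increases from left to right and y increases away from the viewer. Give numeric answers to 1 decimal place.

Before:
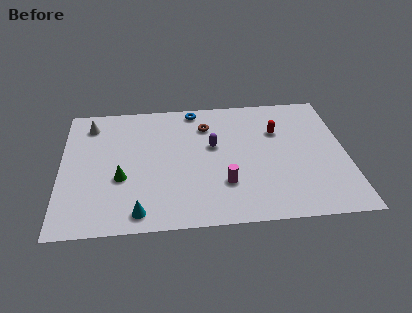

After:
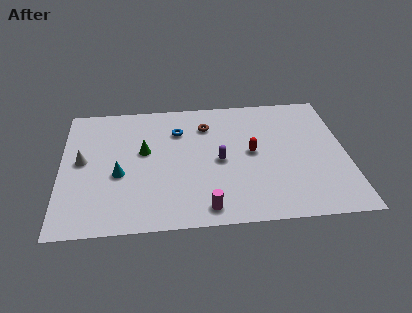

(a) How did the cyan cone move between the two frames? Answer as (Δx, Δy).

(-1.0, 2.9)

The cyan cone was at about (4.0, 1.2) and moved to about (3.0, 4.1).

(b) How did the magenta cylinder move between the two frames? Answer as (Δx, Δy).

(-1.0, -1.7)

From the two frames, the magenta cylinder sits at roughly (8.4, 2.9) before and (7.4, 1.2) after.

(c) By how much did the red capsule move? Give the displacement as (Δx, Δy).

(-1.4, -1.6)

The red capsule started near (11.3, 6.8) and ended near (9.9, 5.2).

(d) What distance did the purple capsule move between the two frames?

1.2

The purple capsule was near (7.9, 5.9) before and (8.2, 4.7) after, so it travelled √(0.3² + 1.2²) ≈ 1.2 units.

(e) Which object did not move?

the brown torus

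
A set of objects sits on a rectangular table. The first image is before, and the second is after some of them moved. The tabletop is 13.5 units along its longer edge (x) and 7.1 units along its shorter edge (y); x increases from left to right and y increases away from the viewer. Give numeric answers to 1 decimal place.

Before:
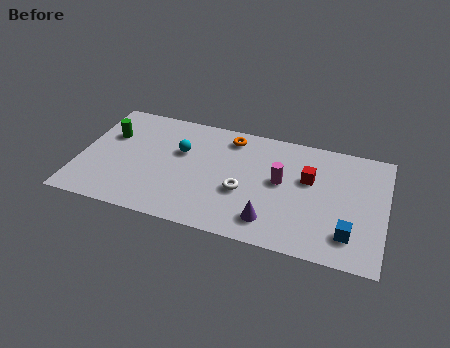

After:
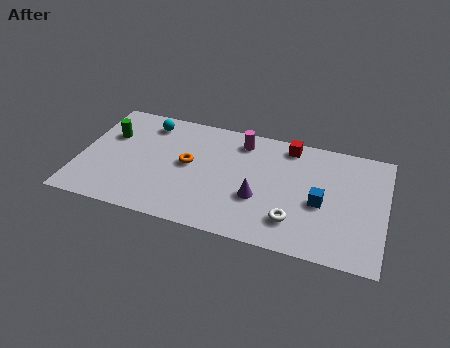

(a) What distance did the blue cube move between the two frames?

2.0

The blue cube was near (12.0, 1.6) before and (10.7, 3.1) after, so it travelled √(1.3² + 1.5²) ≈ 2.0 units.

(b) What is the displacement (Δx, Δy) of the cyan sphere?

(-1.6, 1.4)

The cyan sphere started near (4.4, 4.5) and ended near (2.8, 5.9).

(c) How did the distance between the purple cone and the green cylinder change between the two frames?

-1.0

Before: roughly 8.1 units apart; after: 7.1. That's 1.0 units closer together.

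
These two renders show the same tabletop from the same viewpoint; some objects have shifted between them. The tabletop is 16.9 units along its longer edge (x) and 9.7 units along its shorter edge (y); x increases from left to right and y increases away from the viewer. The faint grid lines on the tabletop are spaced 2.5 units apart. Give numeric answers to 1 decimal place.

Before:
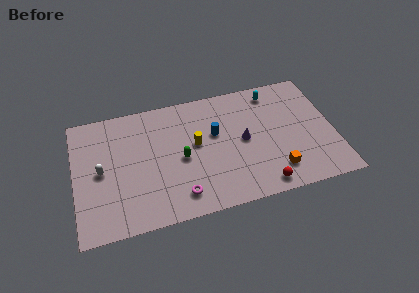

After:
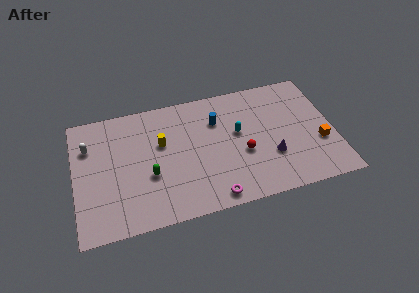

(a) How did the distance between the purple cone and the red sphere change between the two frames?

-2.0

They were about 3.9 units apart before and 1.9 after — 2.0 units closer together.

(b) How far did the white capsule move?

2.2

The white capsule moved from about (1.7, 4.8) to (1.0, 6.9), a distance of √(0.7² + 2.1²) ≈ 2.2.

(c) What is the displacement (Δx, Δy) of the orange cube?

(3.0, 1.5)

From the two frames, the orange cube sits at roughly (12.9, 2.0) before and (15.9, 3.5) after.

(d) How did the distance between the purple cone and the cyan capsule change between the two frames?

-0.9

They were about 4.0 units apart before and 3.1 after — 0.9 units closer together.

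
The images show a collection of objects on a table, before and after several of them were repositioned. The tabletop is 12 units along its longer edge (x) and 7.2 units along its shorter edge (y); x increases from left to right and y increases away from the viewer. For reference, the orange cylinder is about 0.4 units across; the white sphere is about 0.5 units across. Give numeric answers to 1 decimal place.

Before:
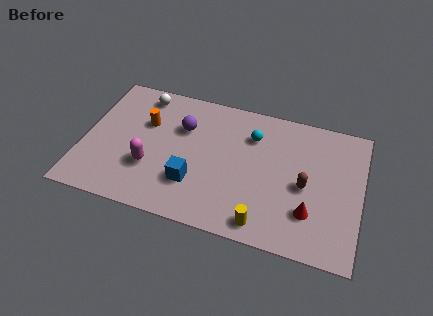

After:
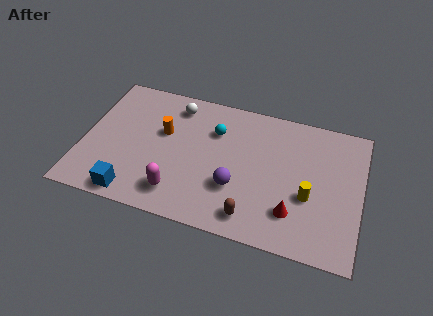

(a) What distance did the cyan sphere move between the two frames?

1.6

The cyan sphere moved from about (7.2, 5.3) to (5.6, 5.1), a distance of √(1.6² + 0.2²) ≈ 1.6.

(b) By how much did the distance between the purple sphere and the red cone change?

-3.8

They were about 6.4 units apart before and 2.6 after — 3.8 units closer together.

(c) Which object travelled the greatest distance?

the purple sphere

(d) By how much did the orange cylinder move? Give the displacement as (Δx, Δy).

(0.8, -0.3)

The orange cylinder was at about (2.6, 4.7) and moved to about (3.4, 4.4).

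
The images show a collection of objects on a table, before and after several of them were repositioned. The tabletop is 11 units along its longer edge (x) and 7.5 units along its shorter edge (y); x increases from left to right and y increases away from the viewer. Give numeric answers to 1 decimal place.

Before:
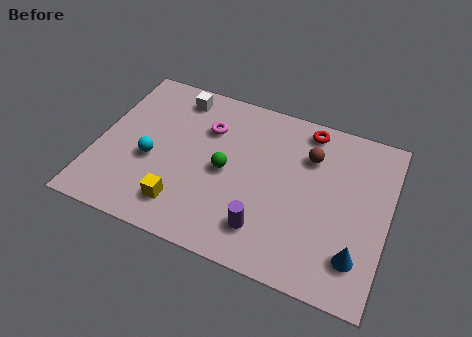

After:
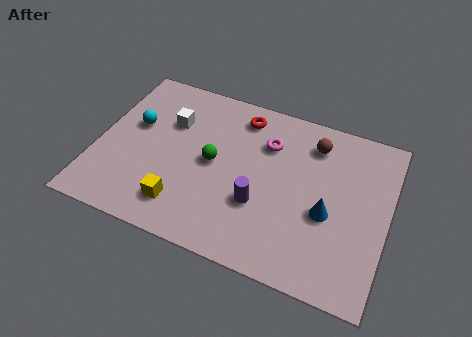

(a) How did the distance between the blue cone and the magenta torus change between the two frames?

-3.6

Before: roughly 7.0 units apart; after: 3.4. That's 3.6 units closer together.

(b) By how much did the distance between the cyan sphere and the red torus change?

-2.3

The distance was about 6.6 in the first image and 4.3 in the second, so they moved 2.3 units closer together.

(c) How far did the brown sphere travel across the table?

0.6

The brown sphere moved from about (7.9, 5.4) to (8.0, 6.0), a distance of √(0.1² + 0.6²) ≈ 0.6.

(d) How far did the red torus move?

2.5

The red torus was near (7.7, 6.6) before and (5.2, 6.3) after, so it travelled √(2.5² + 0.3²) ≈ 2.5 units.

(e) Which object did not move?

the yellow cube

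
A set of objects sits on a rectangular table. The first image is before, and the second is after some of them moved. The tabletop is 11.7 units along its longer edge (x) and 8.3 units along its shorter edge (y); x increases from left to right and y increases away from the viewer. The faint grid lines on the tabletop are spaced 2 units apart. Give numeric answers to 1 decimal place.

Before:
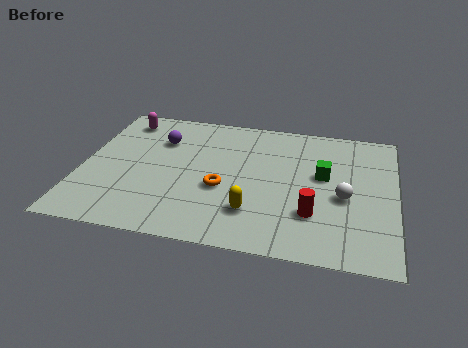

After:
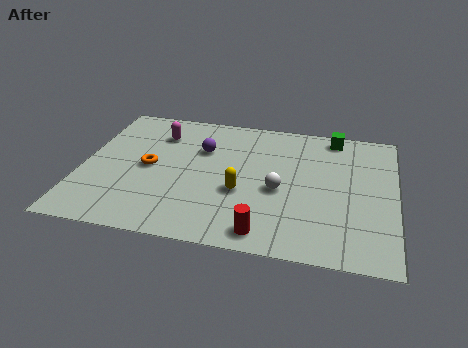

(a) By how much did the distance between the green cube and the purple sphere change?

-1.1

They were about 6.3 units apart before and 5.2 after — 1.1 units closer together.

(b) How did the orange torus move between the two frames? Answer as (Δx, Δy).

(-2.8, 0.8)

From the two frames, the orange torus sits at roughly (5.3, 3.3) before and (2.5, 4.1) after.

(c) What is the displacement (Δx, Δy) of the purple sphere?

(1.6, -0.3)

From the two frames, the purple sphere sits at roughly (2.8, 5.9) before and (4.4, 5.6) after.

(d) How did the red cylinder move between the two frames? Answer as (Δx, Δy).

(-1.7, -1.4)

From the two frames, the red cylinder sits at roughly (8.7, 2.4) before and (7.0, 1.0) after.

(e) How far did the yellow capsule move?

1.2

From (6.5, 2.1) to (6.0, 3.2), the yellow capsule covered √(0.5² + 1.1²) ≈ 1.2 units.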